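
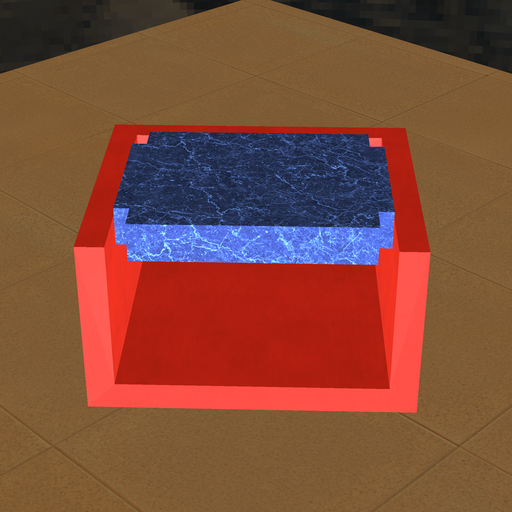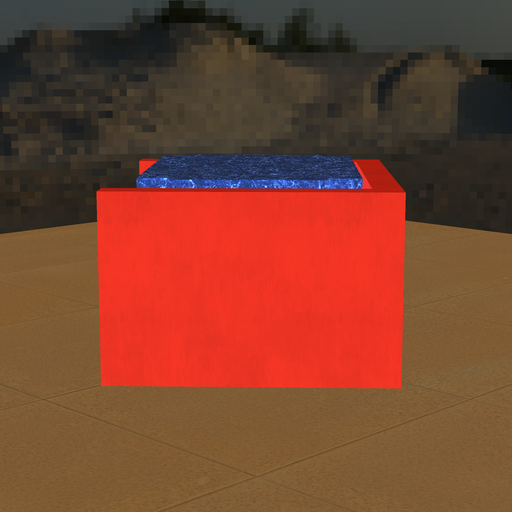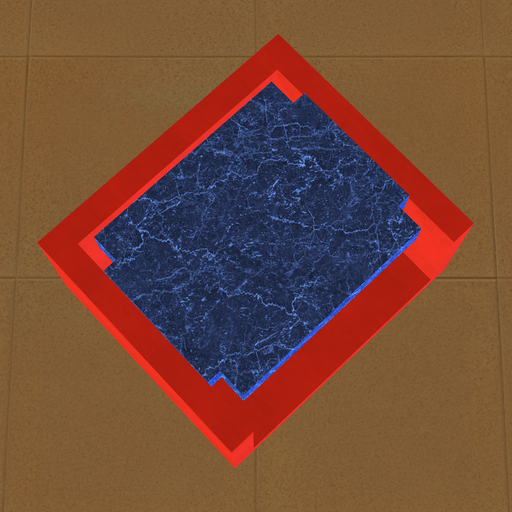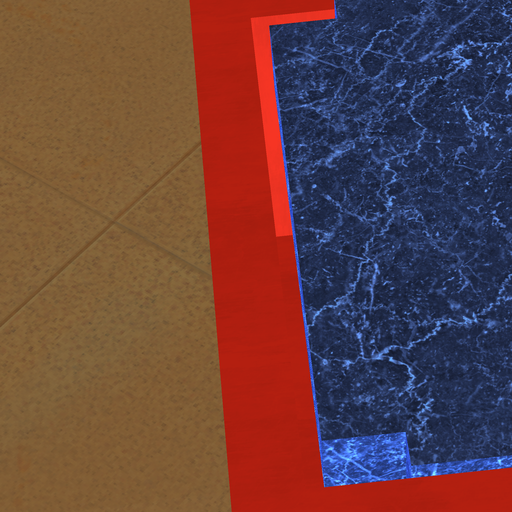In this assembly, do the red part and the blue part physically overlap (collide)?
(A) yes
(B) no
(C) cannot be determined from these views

(B) no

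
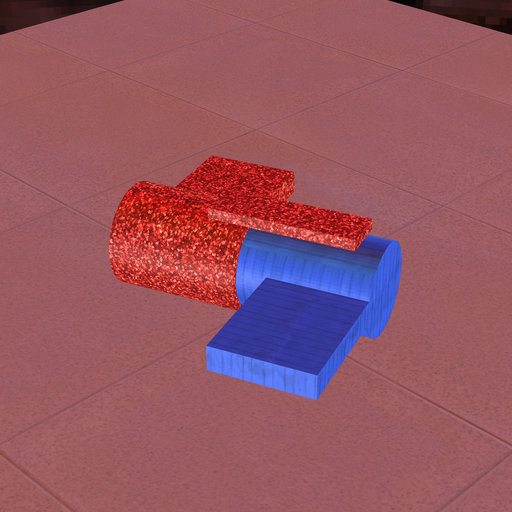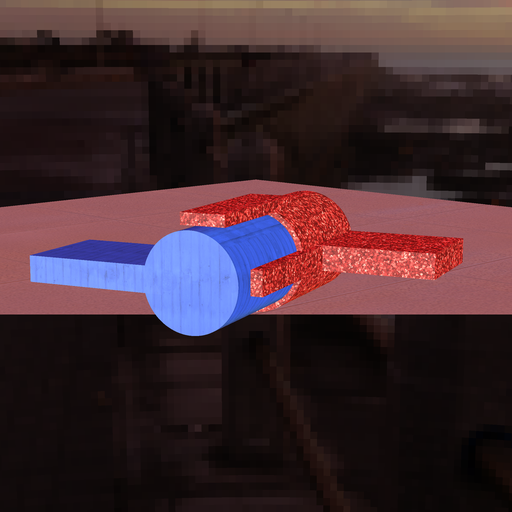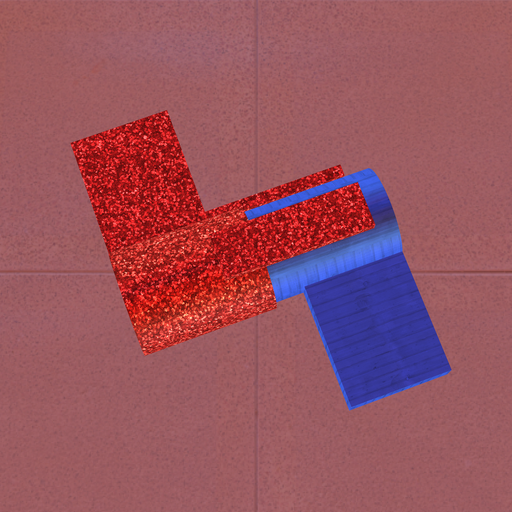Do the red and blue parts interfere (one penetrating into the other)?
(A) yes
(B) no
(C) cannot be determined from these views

(A) yes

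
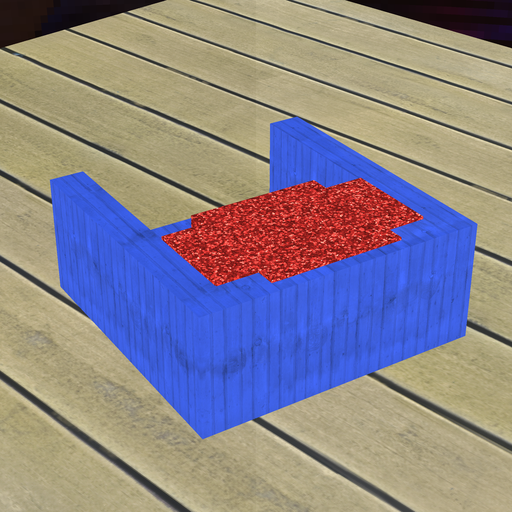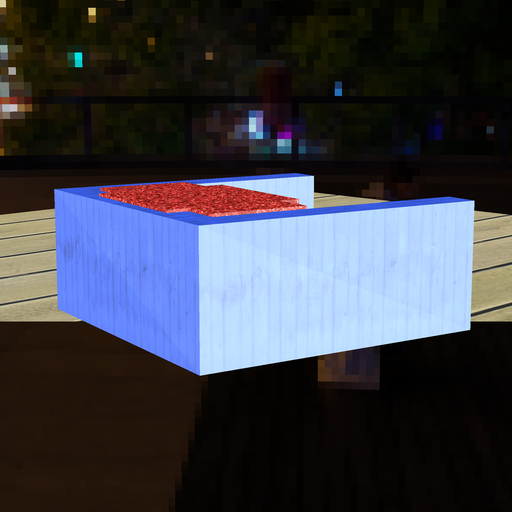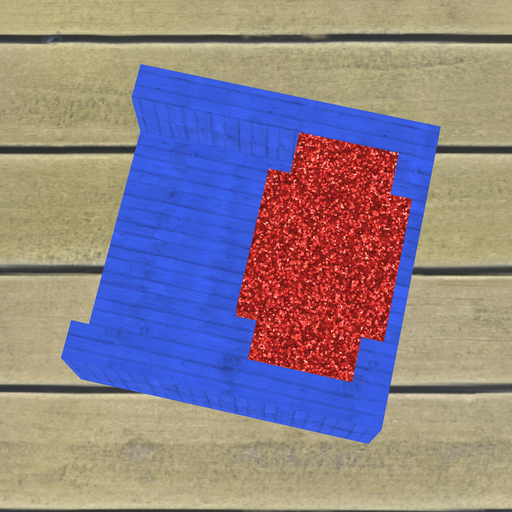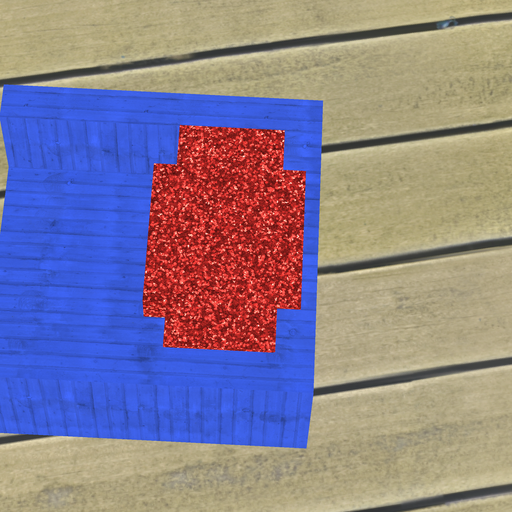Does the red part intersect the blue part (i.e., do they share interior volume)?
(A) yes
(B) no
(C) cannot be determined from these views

(A) yes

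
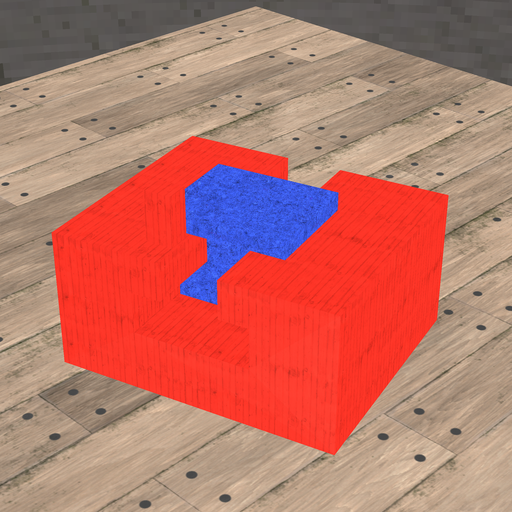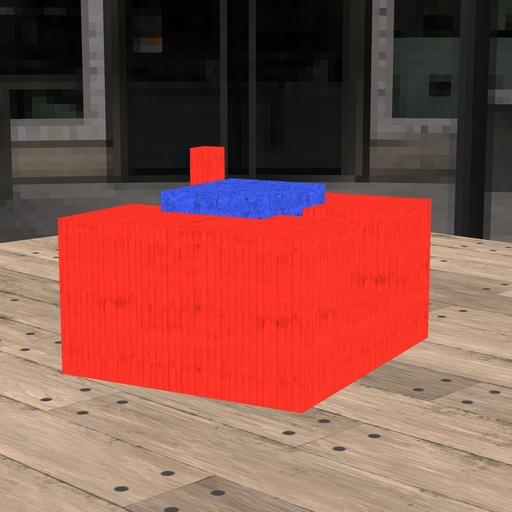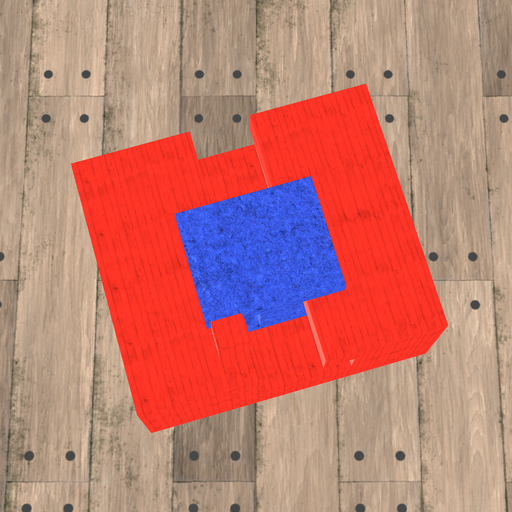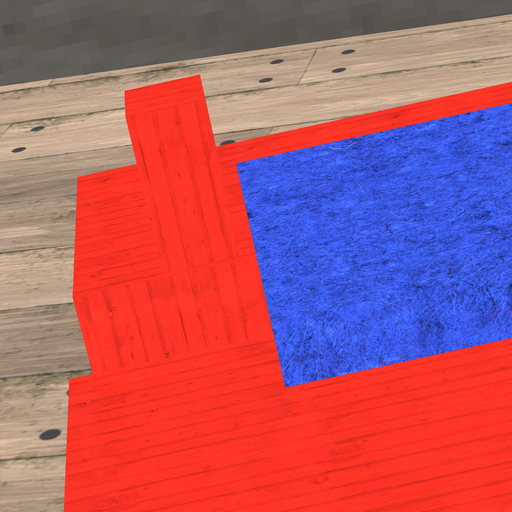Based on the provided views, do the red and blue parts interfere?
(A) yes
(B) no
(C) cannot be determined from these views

(B) no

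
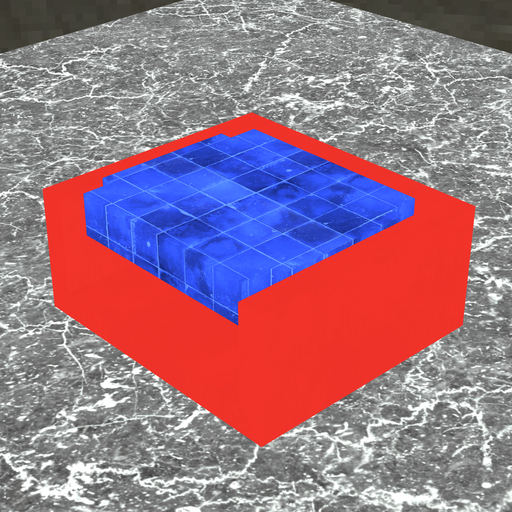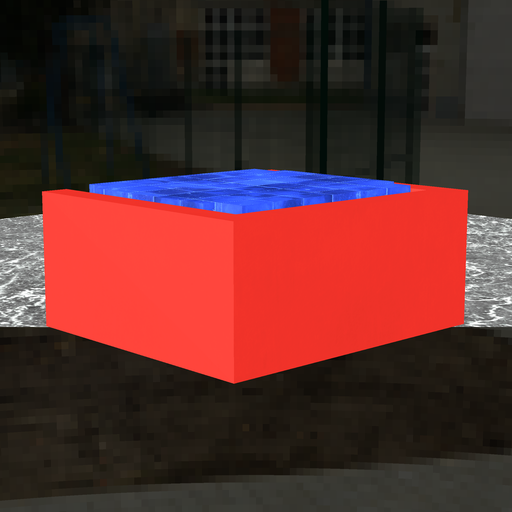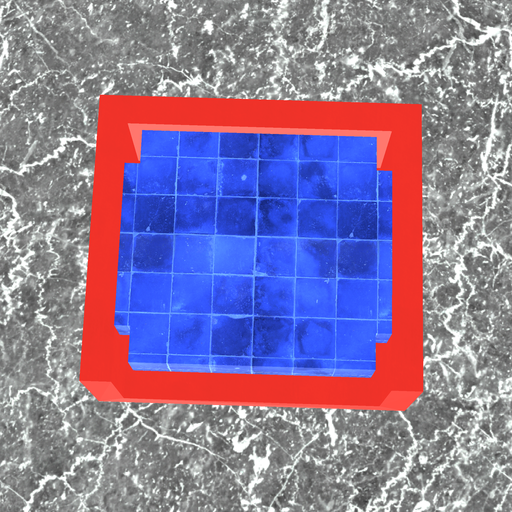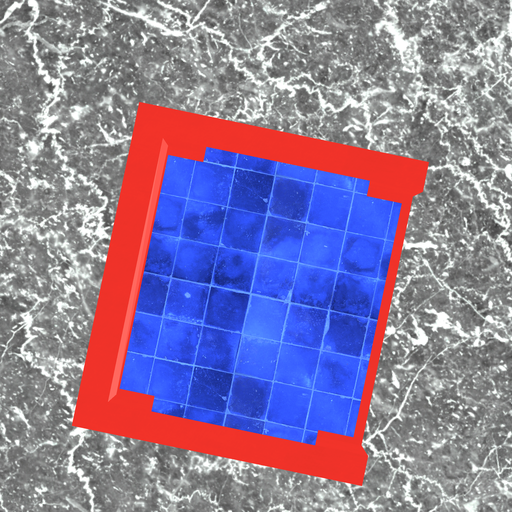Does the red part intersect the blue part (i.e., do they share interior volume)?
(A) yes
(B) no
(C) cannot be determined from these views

(B) no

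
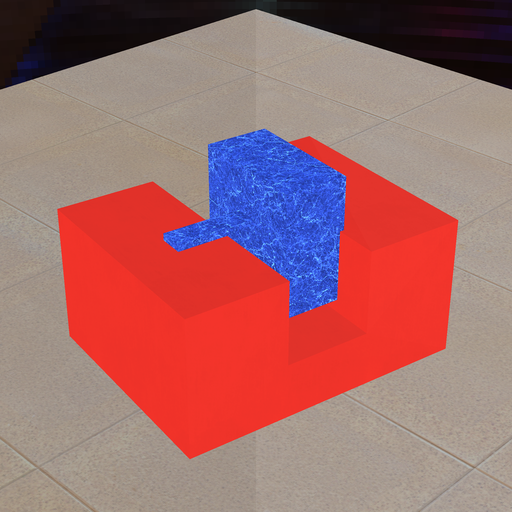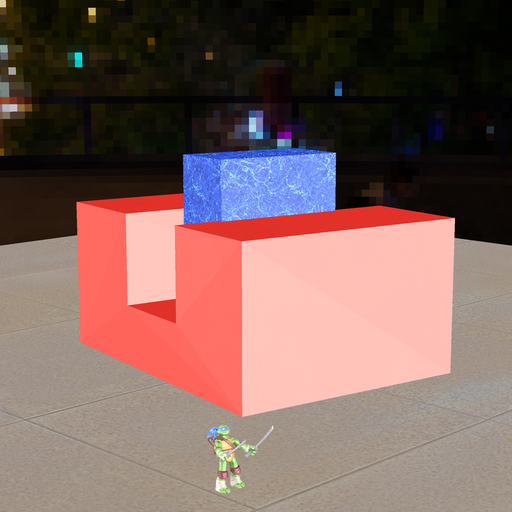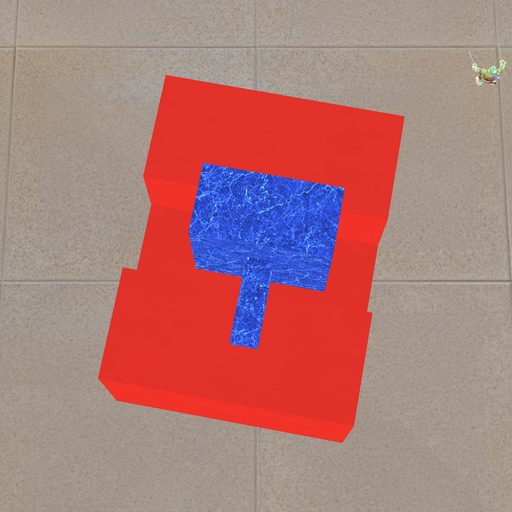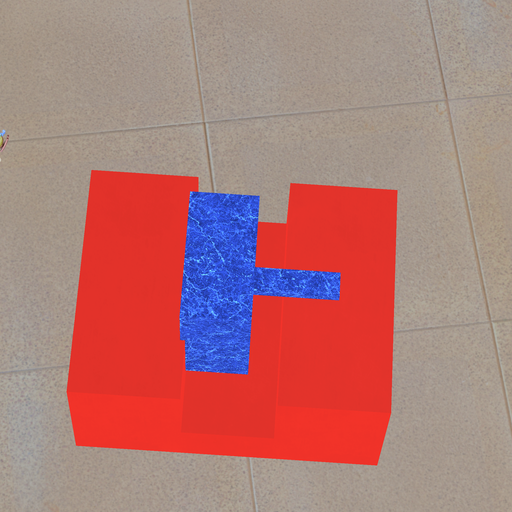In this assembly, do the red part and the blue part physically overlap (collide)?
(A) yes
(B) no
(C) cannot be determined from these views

(A) yes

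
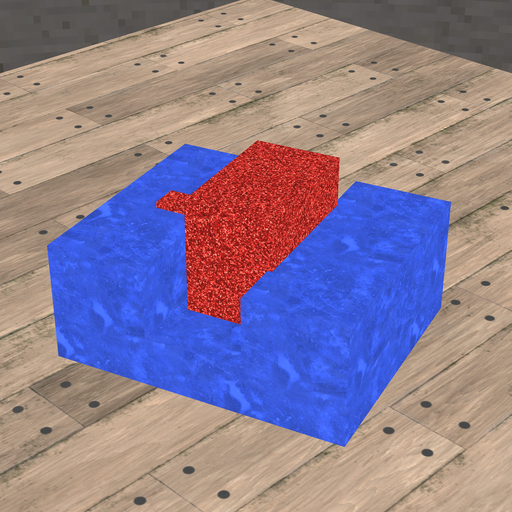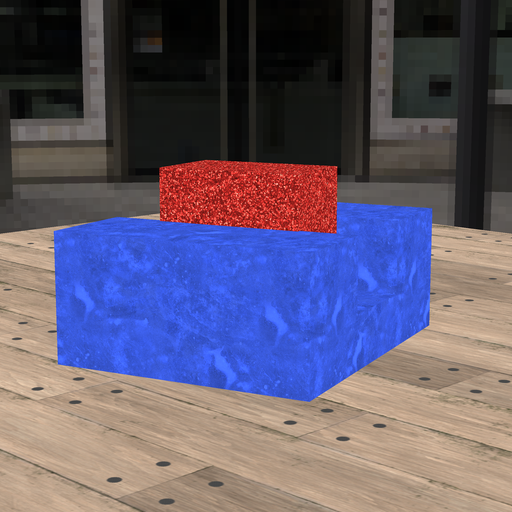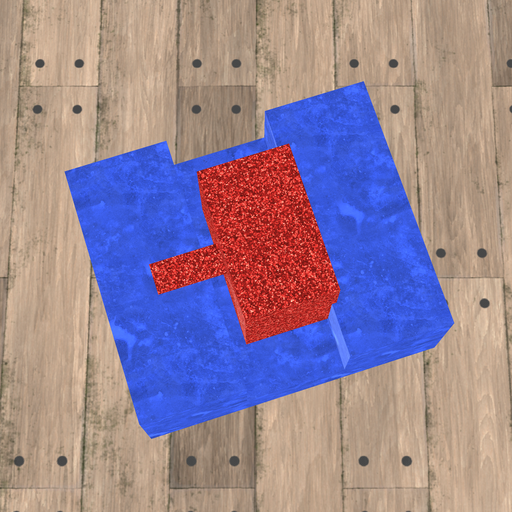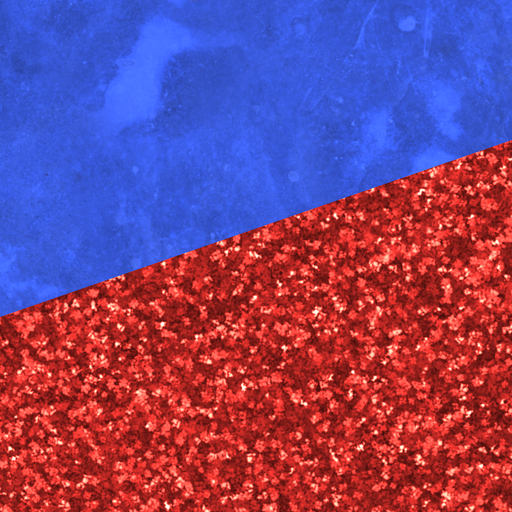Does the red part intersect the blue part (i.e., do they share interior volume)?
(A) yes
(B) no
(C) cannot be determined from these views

(A) yes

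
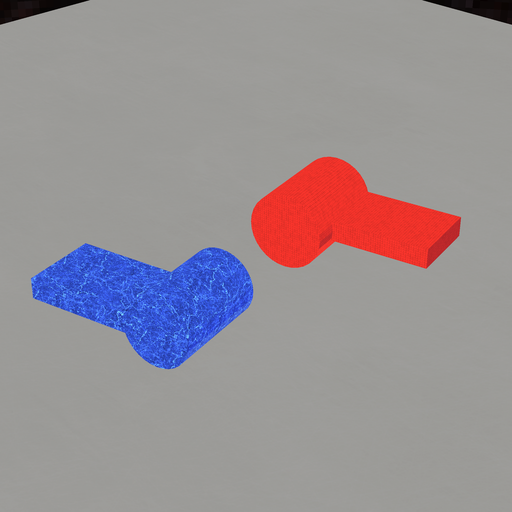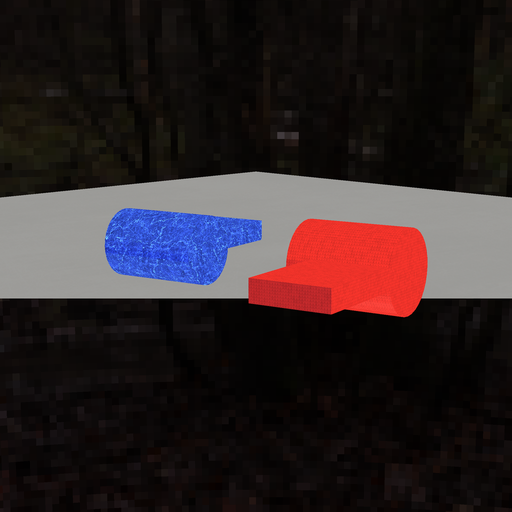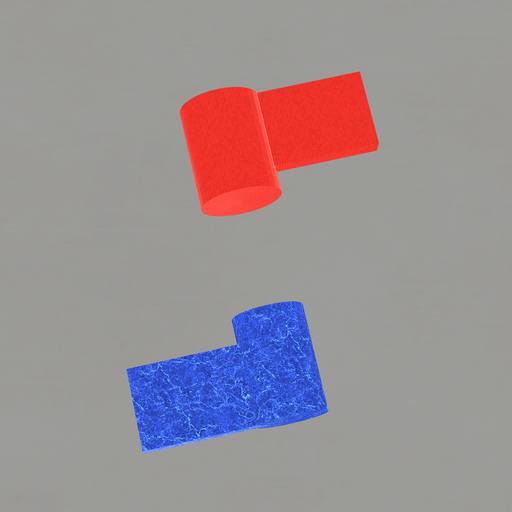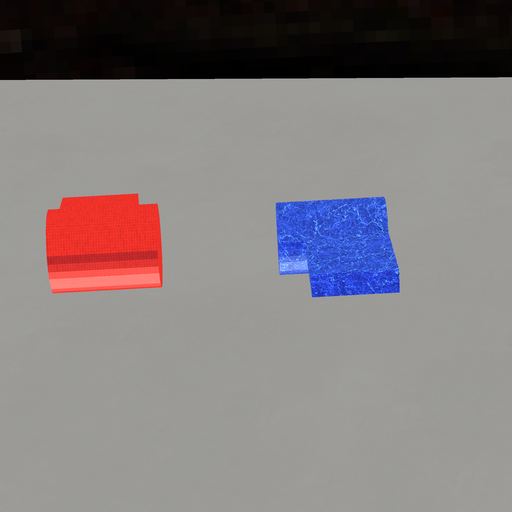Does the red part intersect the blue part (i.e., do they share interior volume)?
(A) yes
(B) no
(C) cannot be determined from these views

(B) no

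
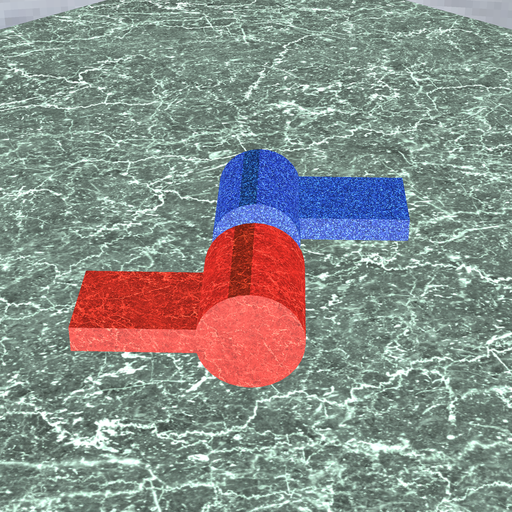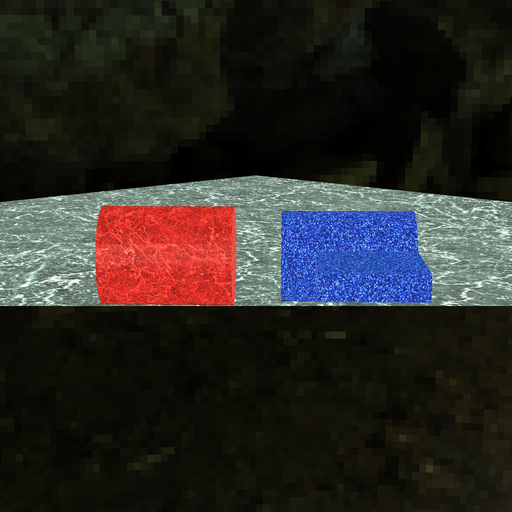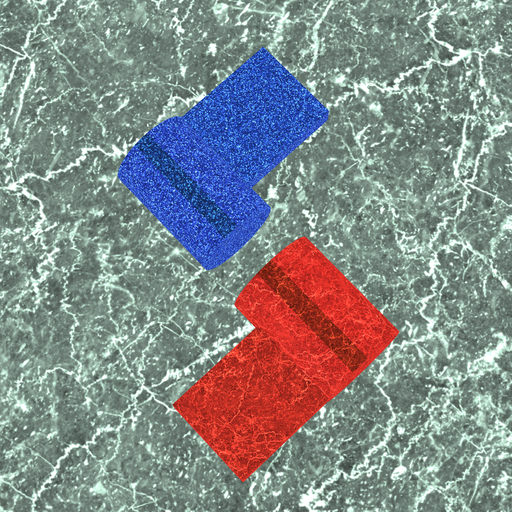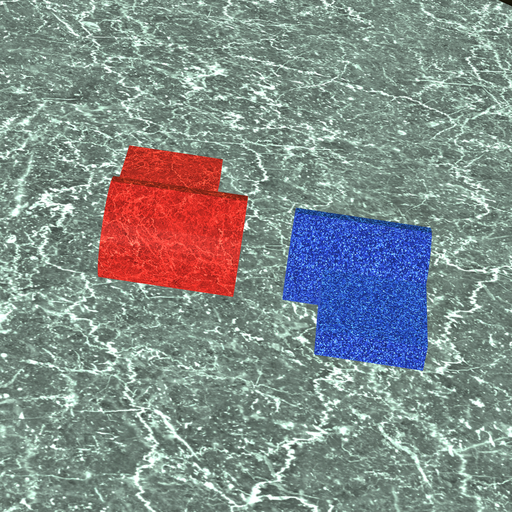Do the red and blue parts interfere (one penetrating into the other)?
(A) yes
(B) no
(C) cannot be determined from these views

(B) no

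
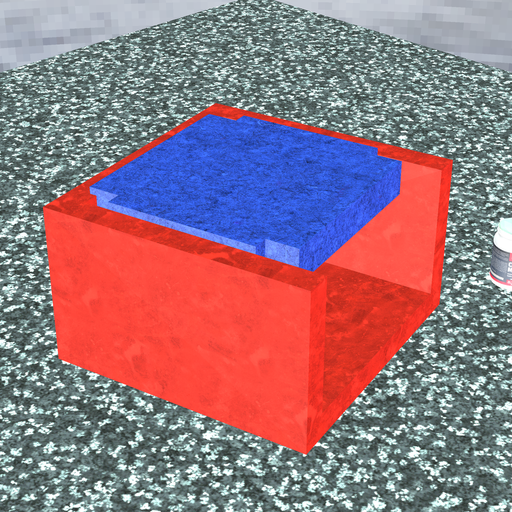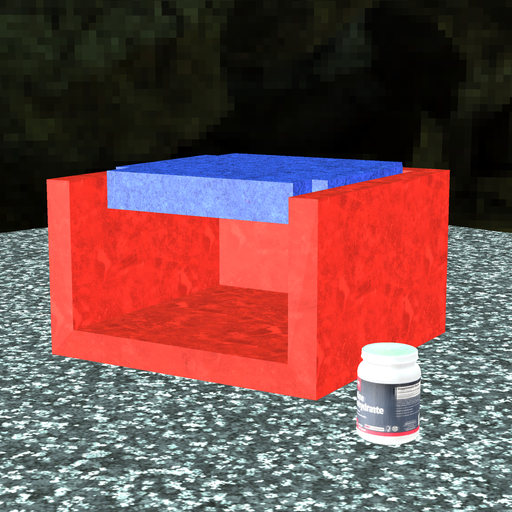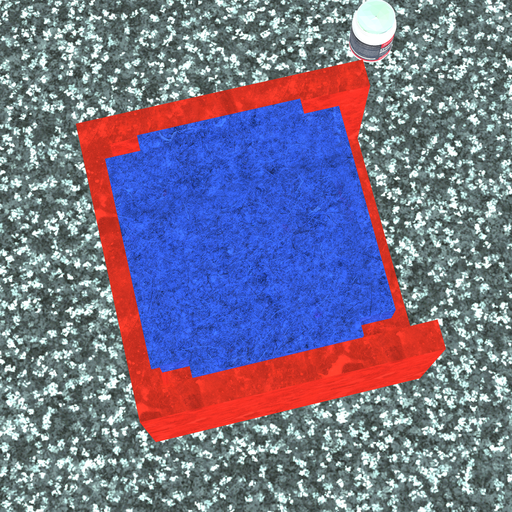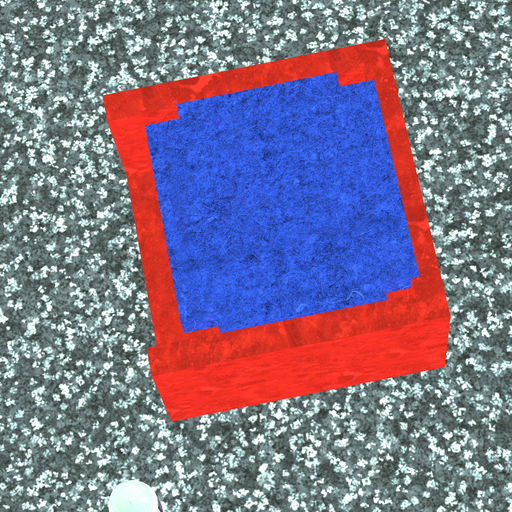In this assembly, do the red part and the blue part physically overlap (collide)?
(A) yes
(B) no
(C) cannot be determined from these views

(A) yes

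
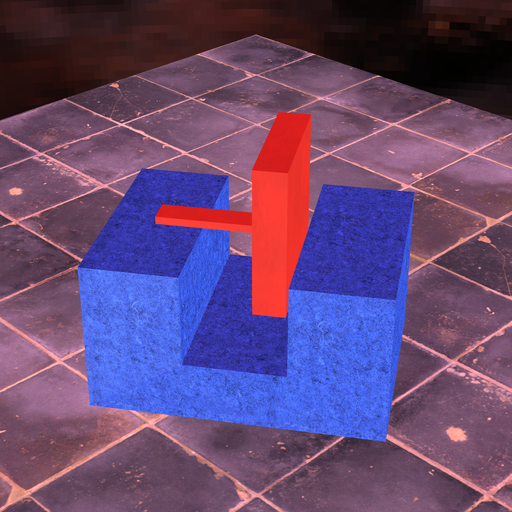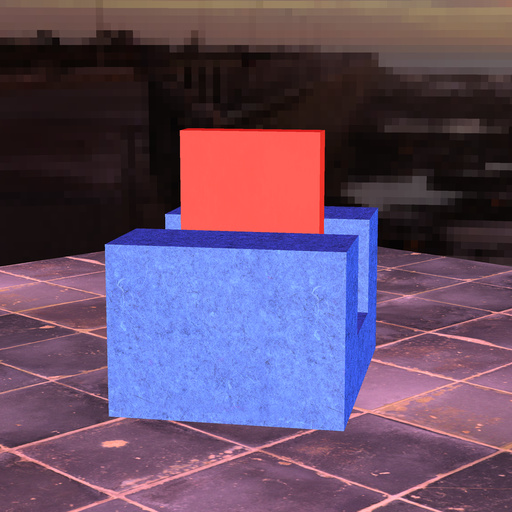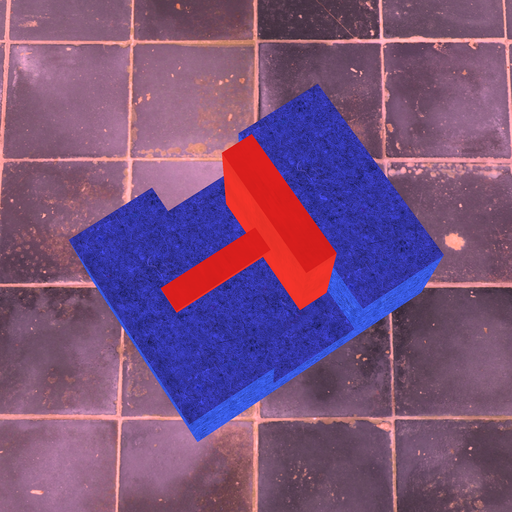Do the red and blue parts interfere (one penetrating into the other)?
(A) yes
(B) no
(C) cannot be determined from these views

(B) no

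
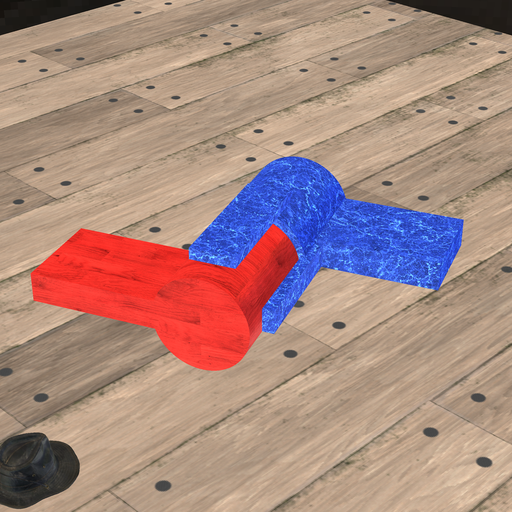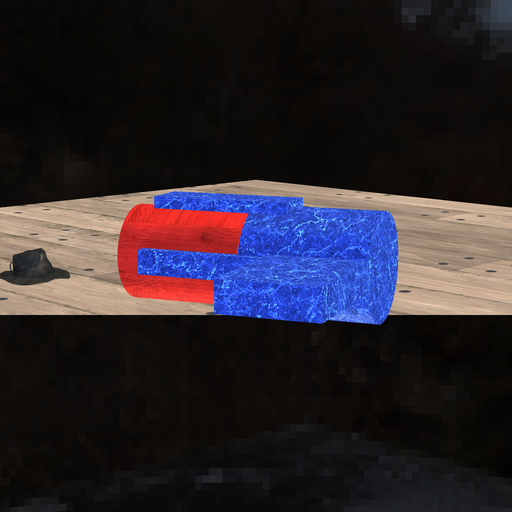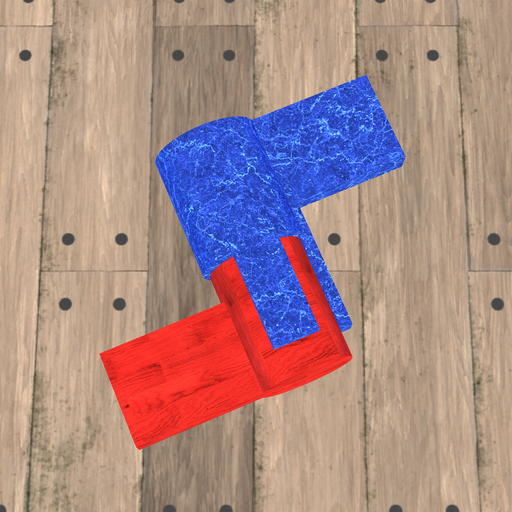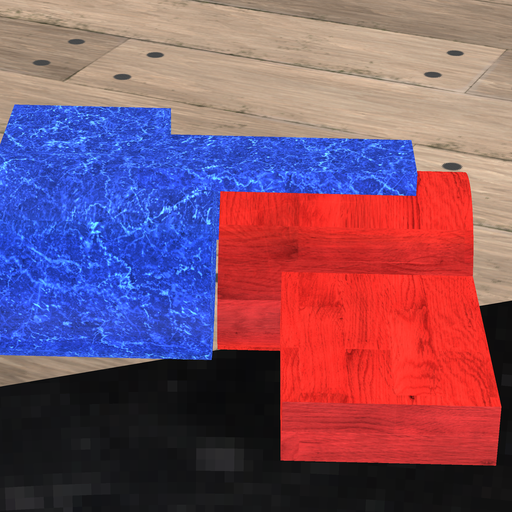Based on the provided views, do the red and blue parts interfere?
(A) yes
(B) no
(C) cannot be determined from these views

(B) no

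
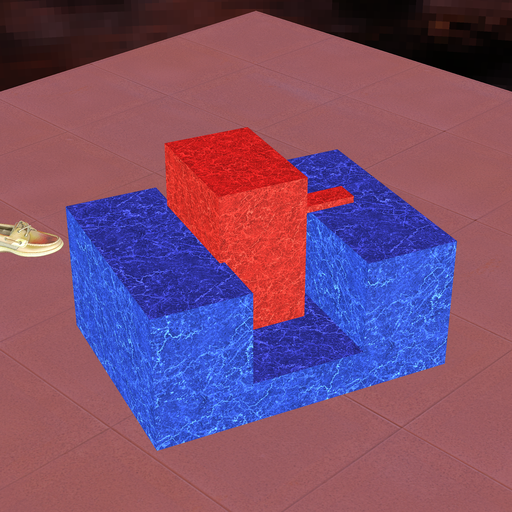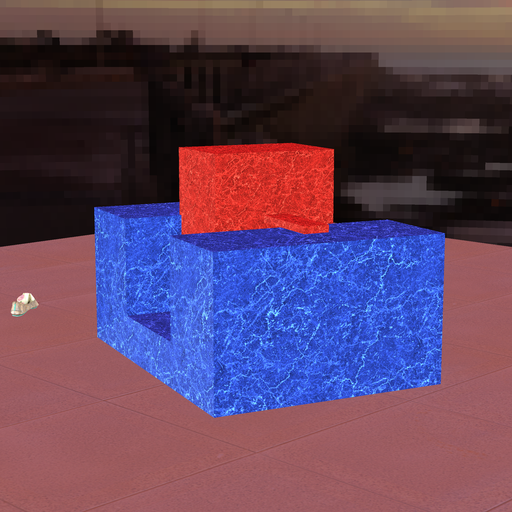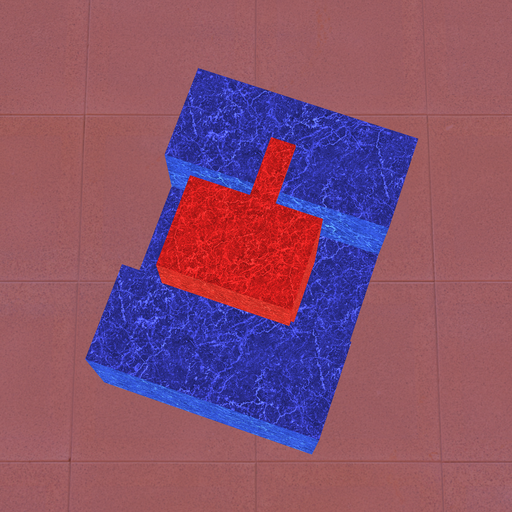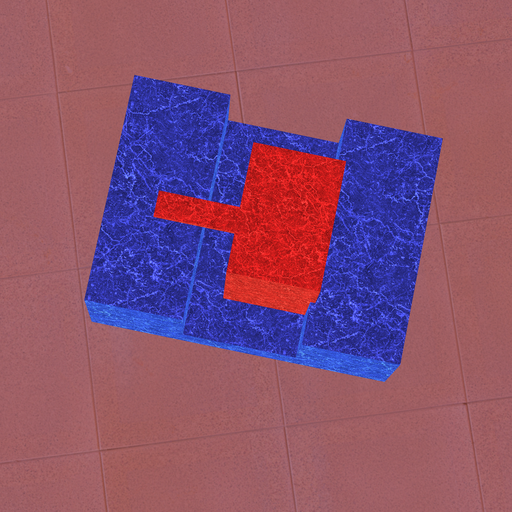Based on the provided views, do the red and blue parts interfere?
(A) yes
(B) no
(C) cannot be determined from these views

(A) yes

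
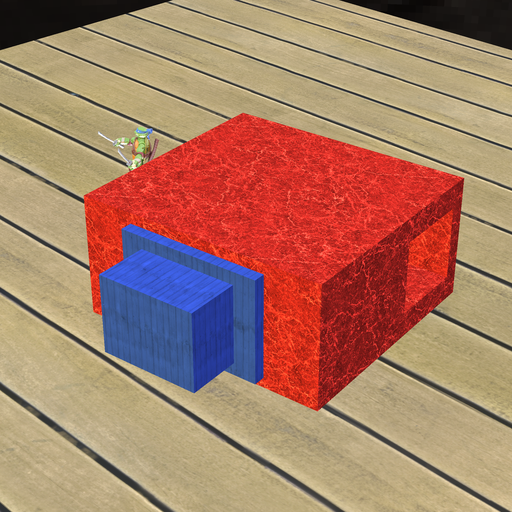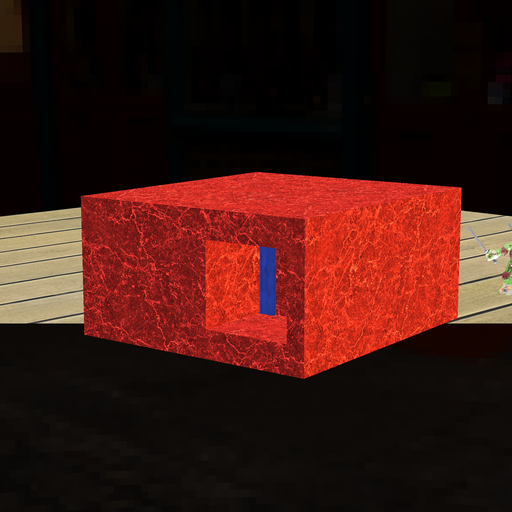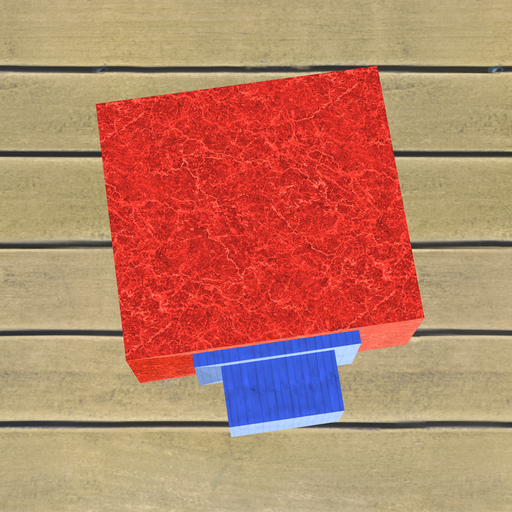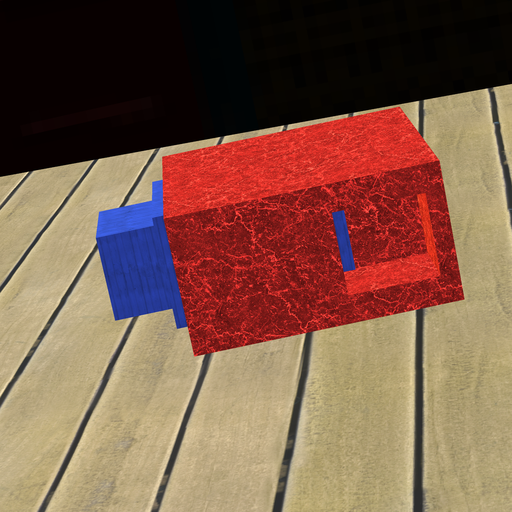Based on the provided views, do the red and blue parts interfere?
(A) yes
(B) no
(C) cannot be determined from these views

(A) yes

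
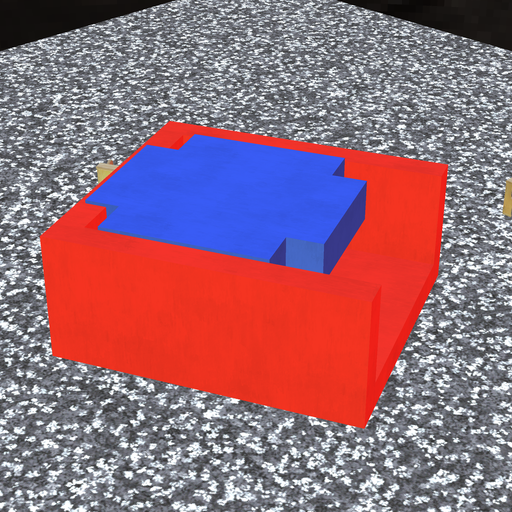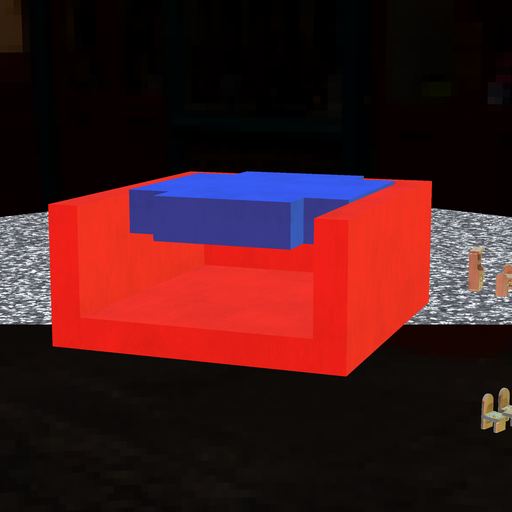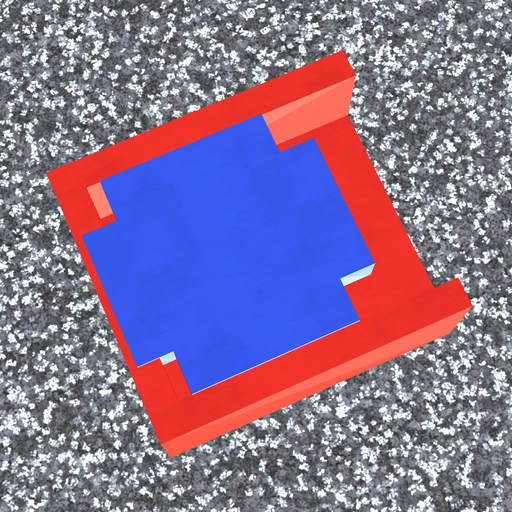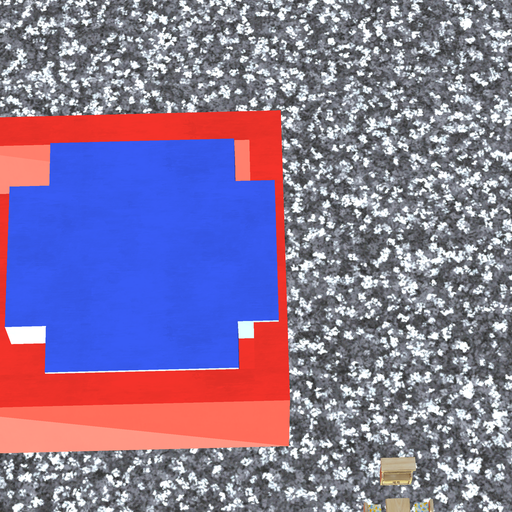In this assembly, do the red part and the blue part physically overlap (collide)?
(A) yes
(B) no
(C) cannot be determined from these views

(A) yes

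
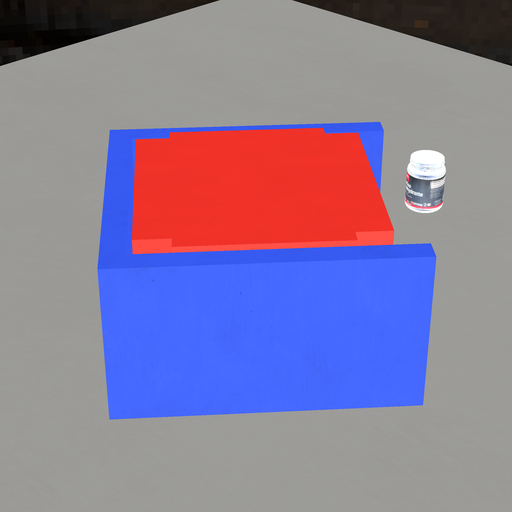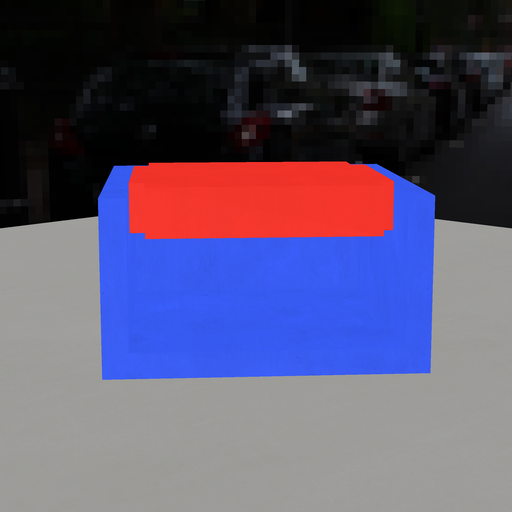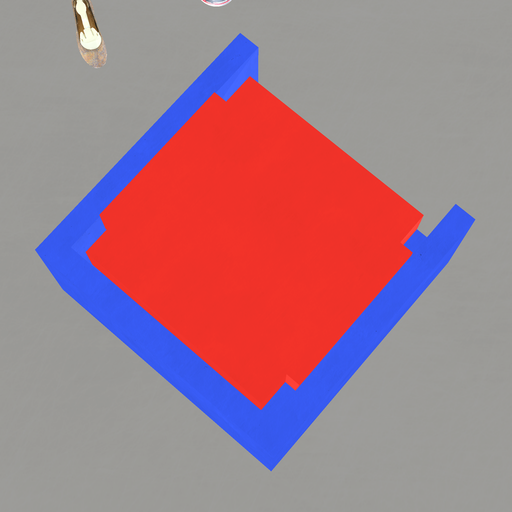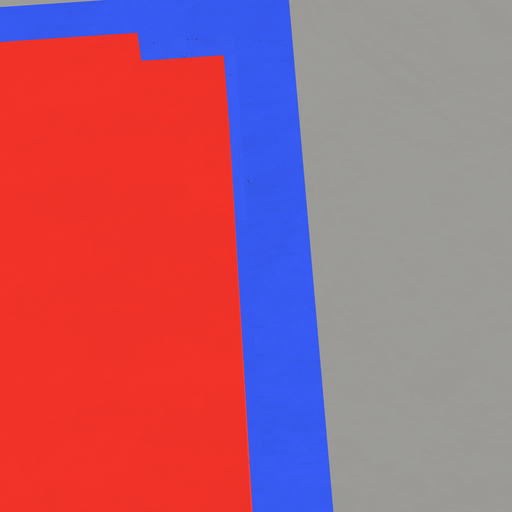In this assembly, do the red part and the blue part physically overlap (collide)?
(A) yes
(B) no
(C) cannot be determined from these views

(B) no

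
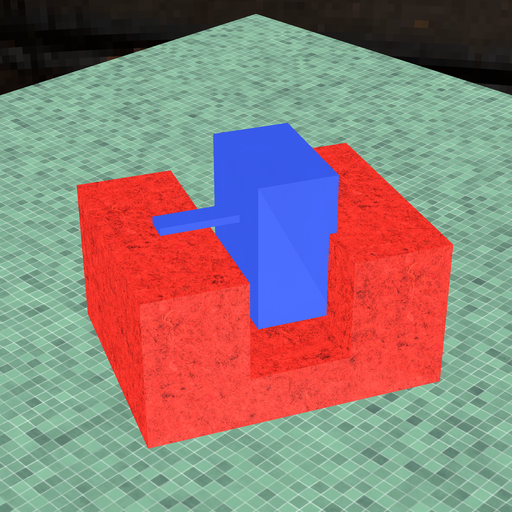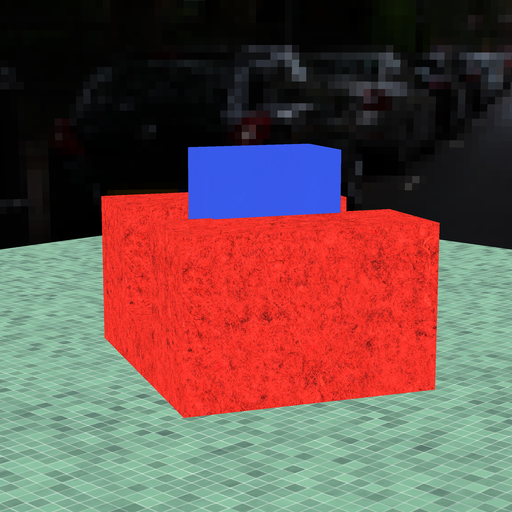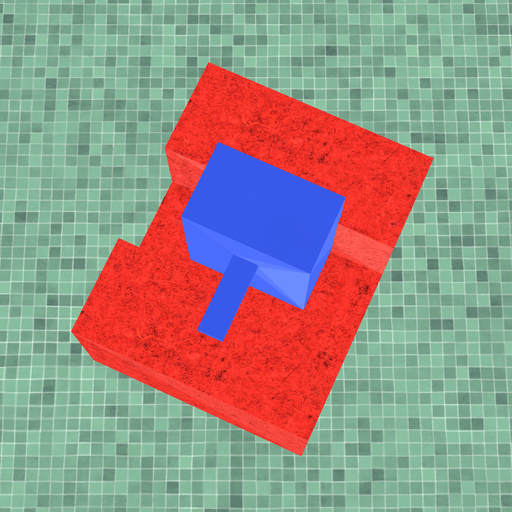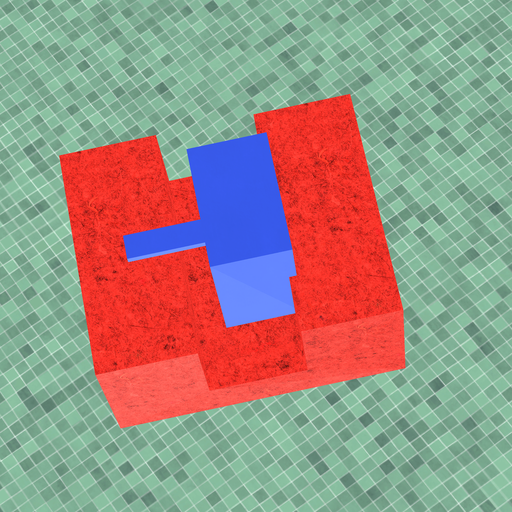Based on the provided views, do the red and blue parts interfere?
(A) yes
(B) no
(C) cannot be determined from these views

(A) yes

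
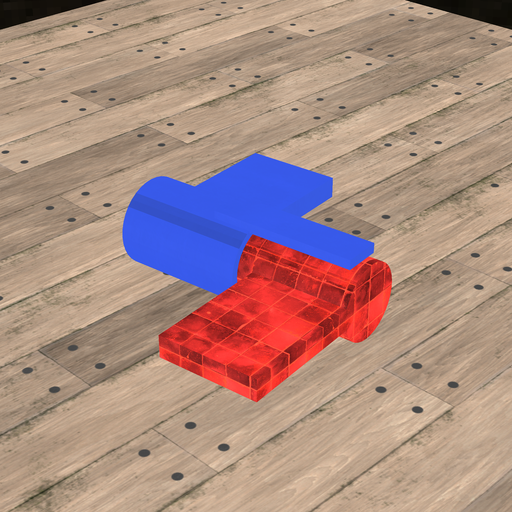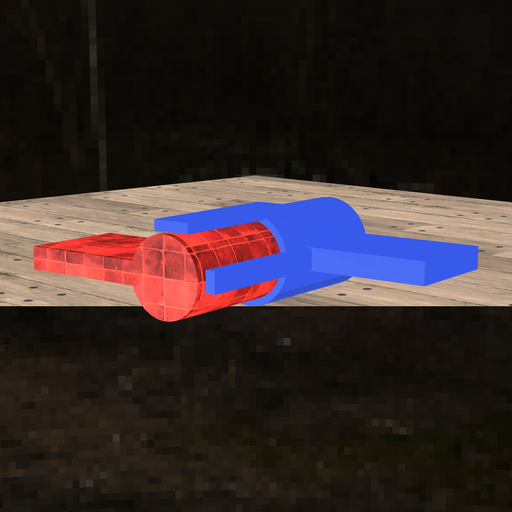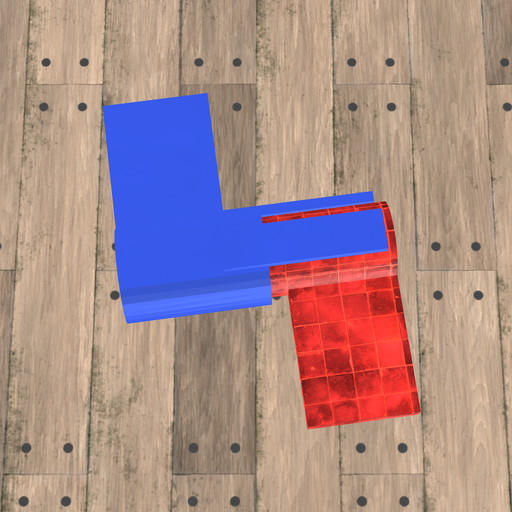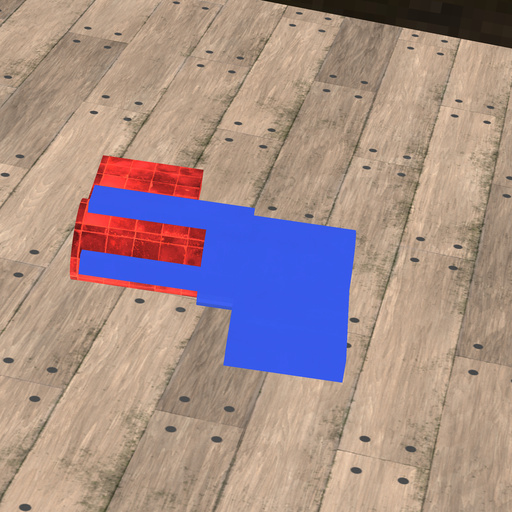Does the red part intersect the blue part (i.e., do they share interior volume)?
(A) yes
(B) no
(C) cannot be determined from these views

(A) yes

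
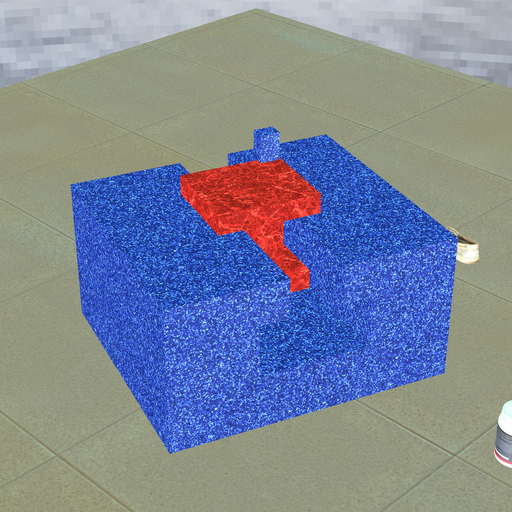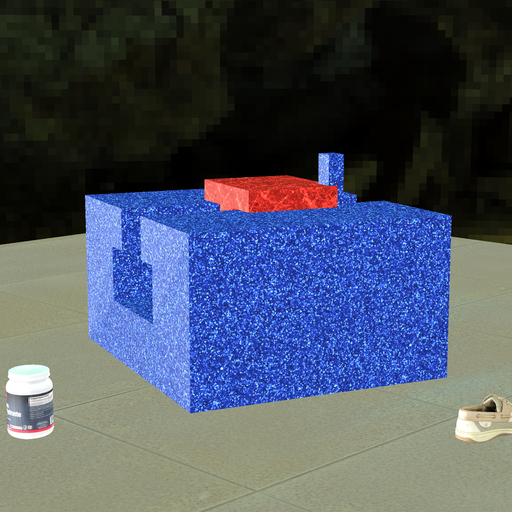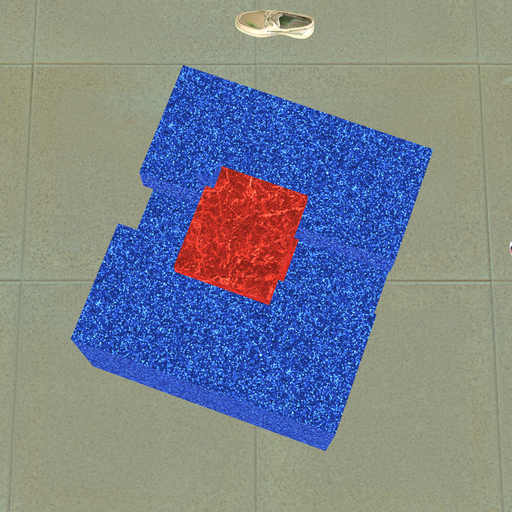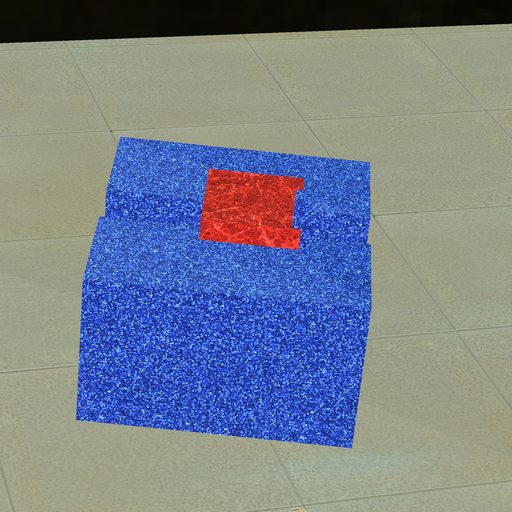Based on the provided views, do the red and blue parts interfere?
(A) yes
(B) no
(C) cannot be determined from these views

(A) yes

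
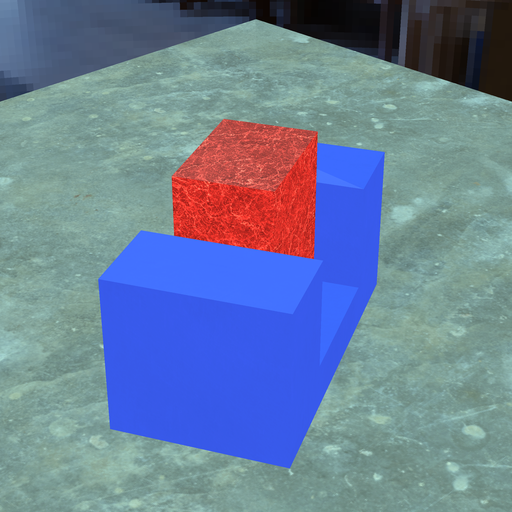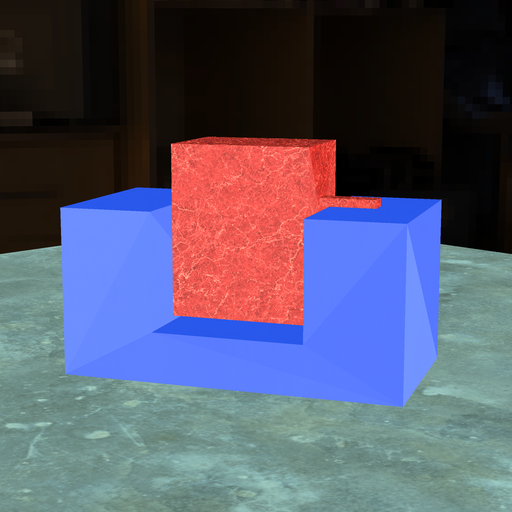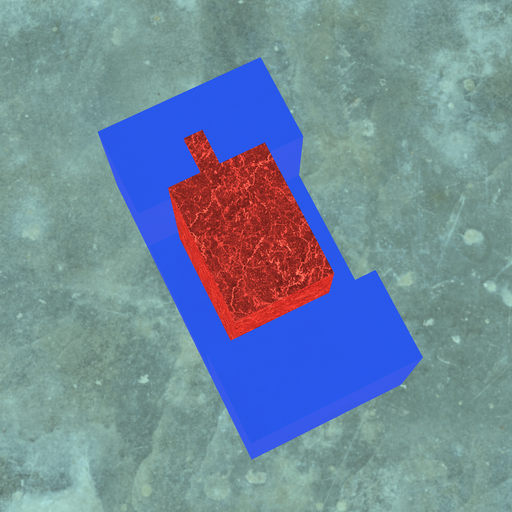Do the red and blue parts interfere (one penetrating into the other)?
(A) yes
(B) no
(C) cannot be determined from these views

(C) cannot be determined from these views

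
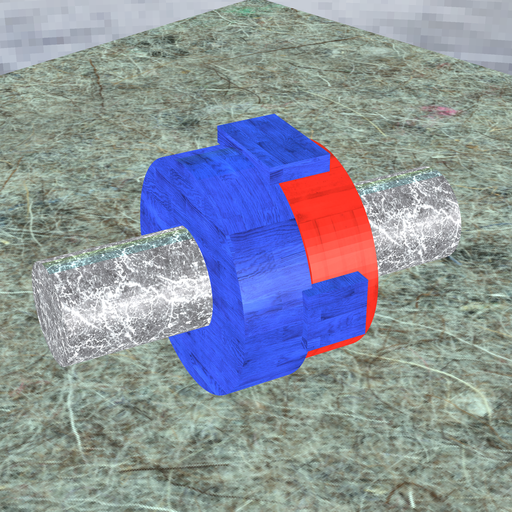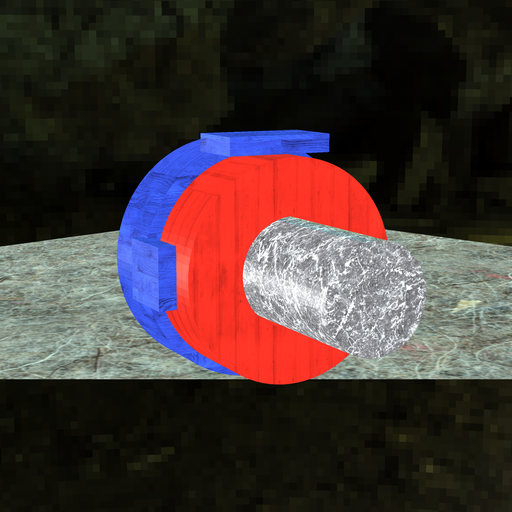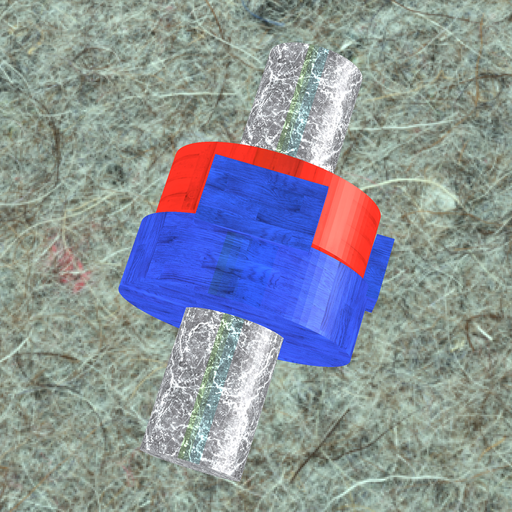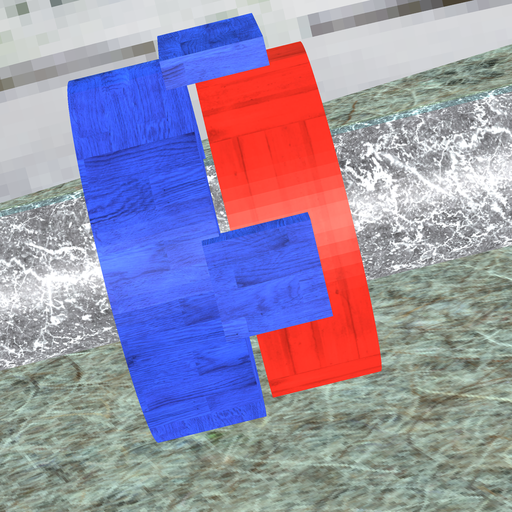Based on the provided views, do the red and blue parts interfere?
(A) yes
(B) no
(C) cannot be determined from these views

(B) no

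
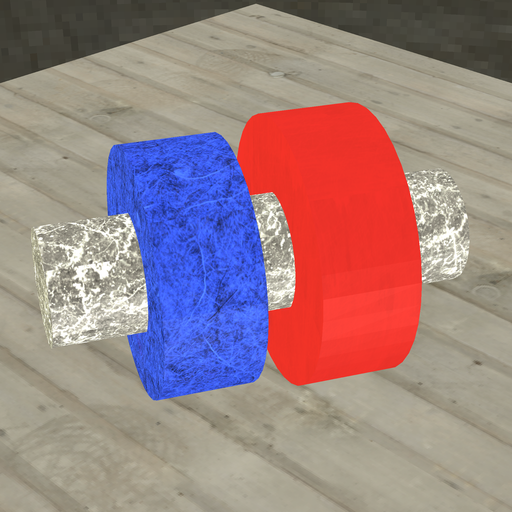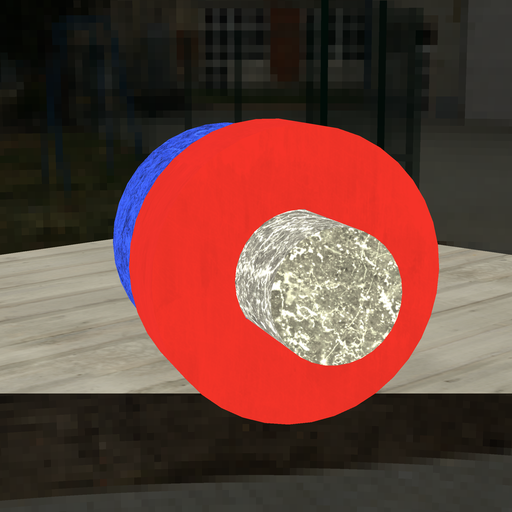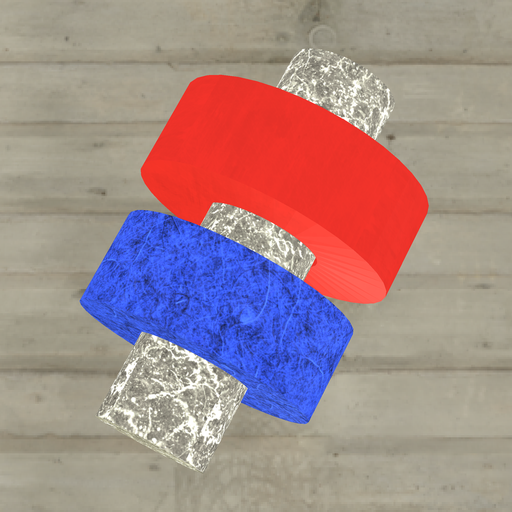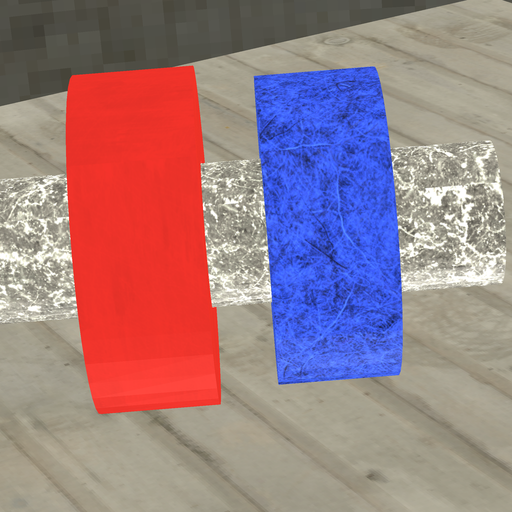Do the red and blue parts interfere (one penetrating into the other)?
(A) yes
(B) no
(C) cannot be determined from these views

(B) no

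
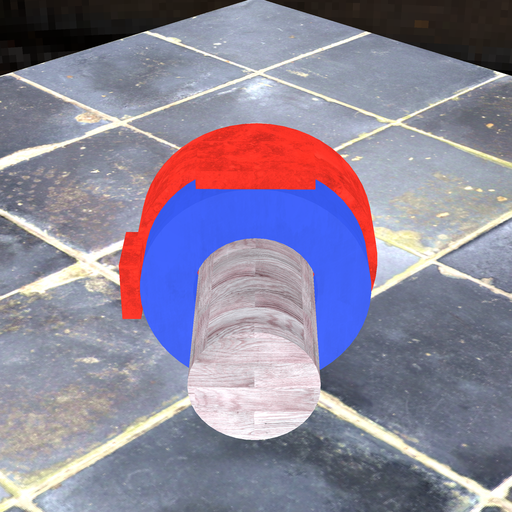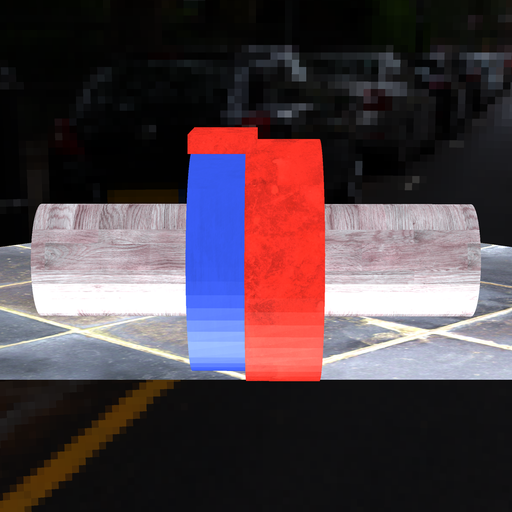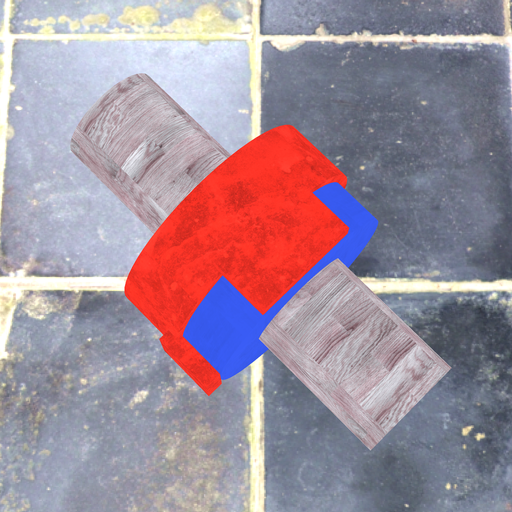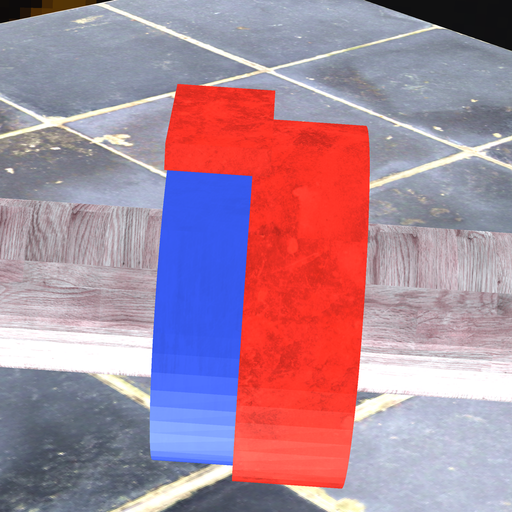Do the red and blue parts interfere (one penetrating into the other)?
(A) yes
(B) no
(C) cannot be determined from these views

(A) yes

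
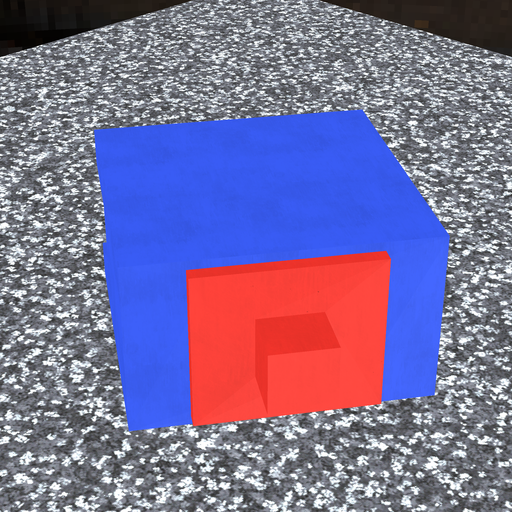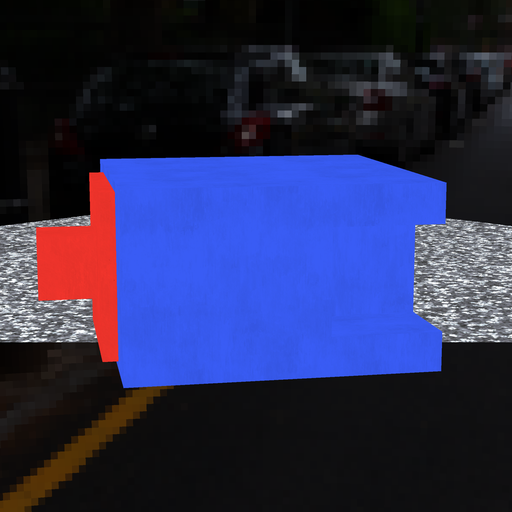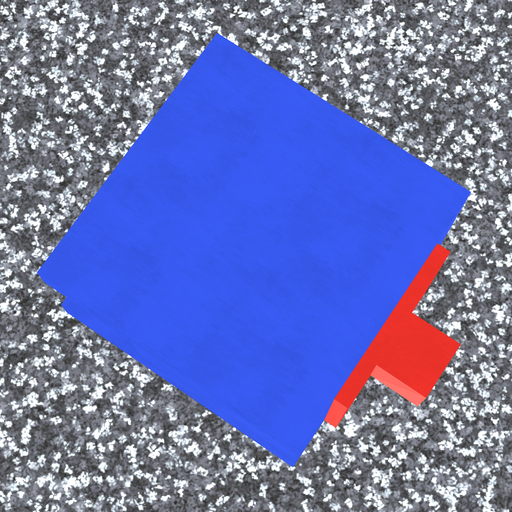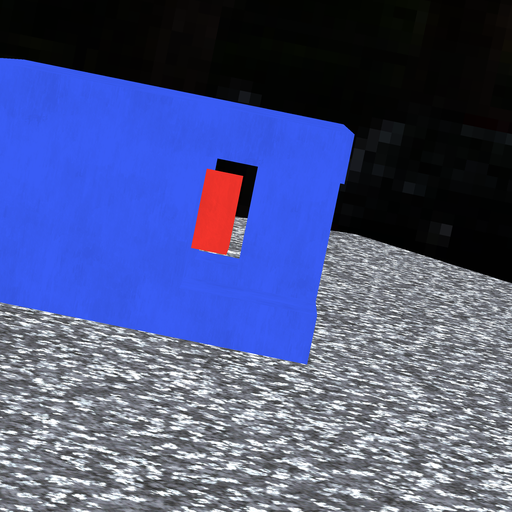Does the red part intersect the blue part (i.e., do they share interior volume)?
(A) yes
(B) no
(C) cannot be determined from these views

(B) no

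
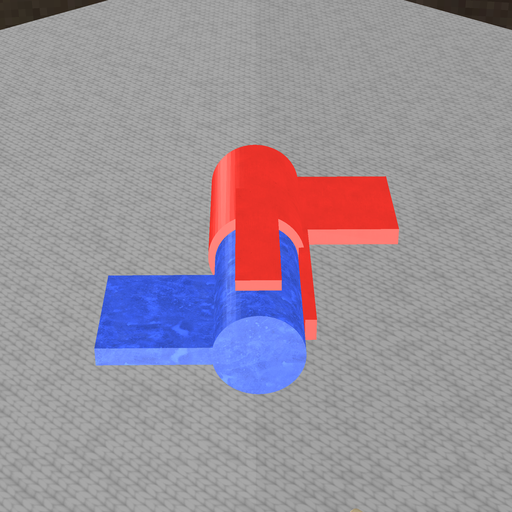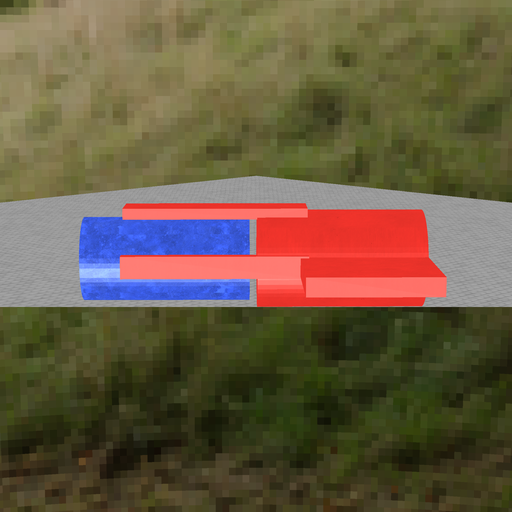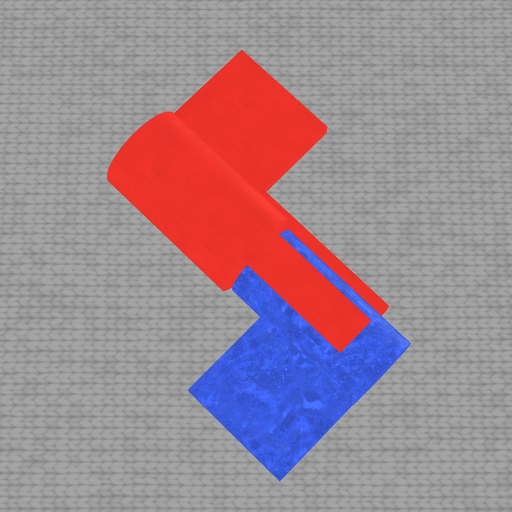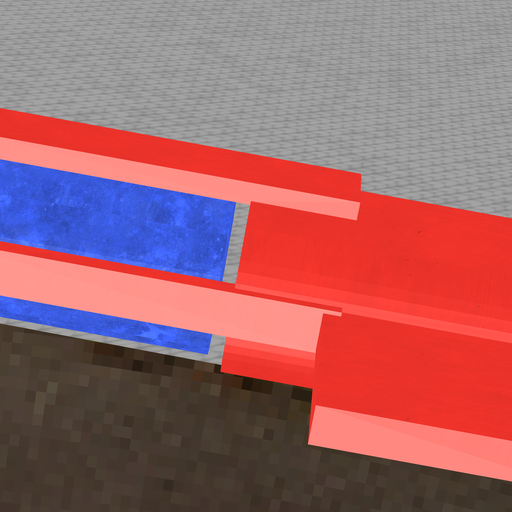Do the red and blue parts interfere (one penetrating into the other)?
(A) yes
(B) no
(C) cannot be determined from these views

(B) no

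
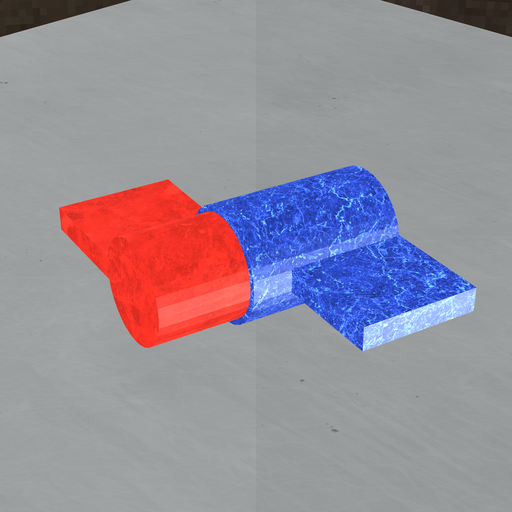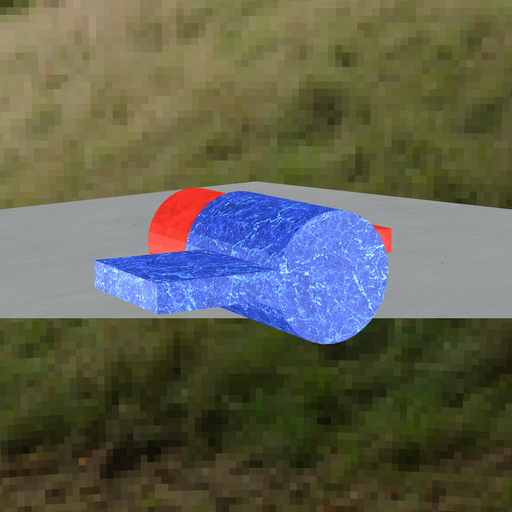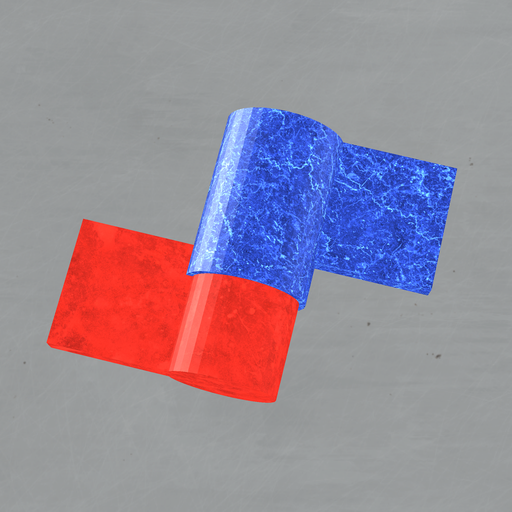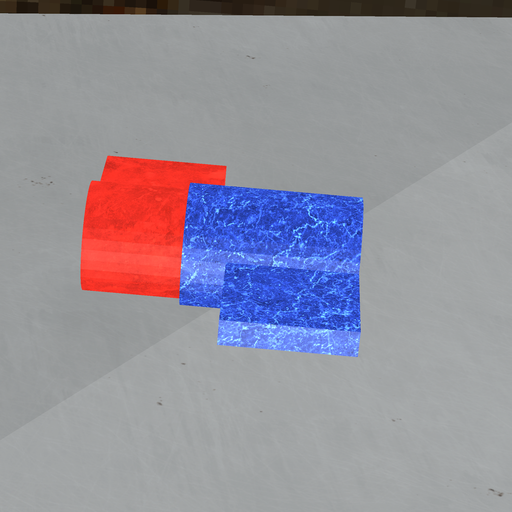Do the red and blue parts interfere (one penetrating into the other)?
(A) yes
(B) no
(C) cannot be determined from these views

(A) yes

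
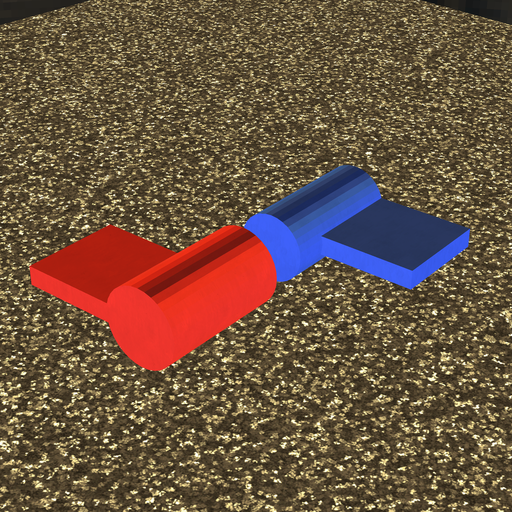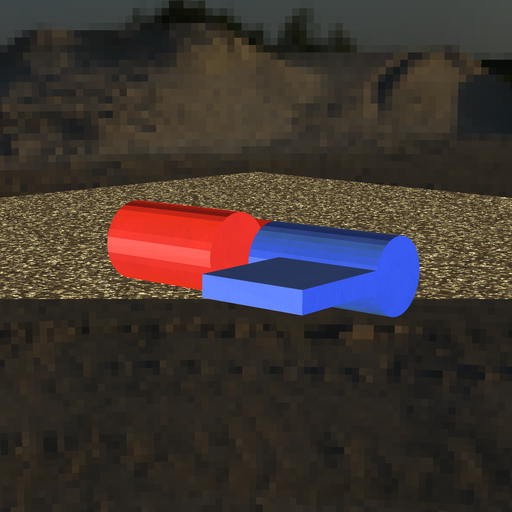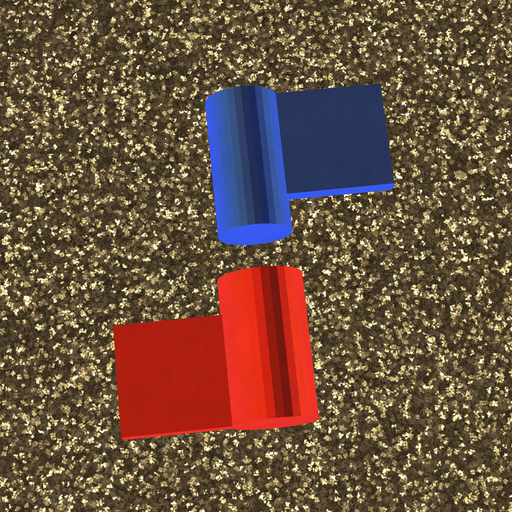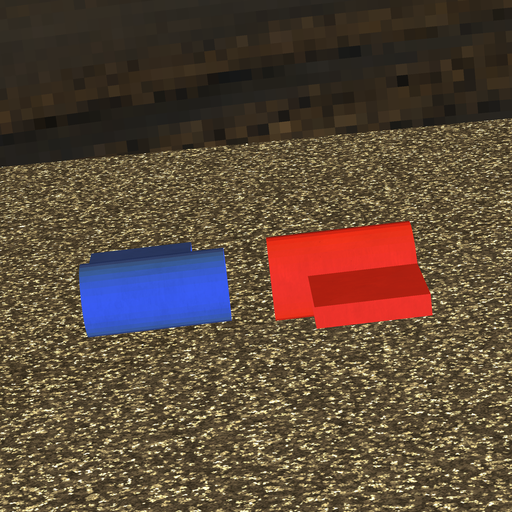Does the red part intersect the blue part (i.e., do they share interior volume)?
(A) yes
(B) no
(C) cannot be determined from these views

(B) no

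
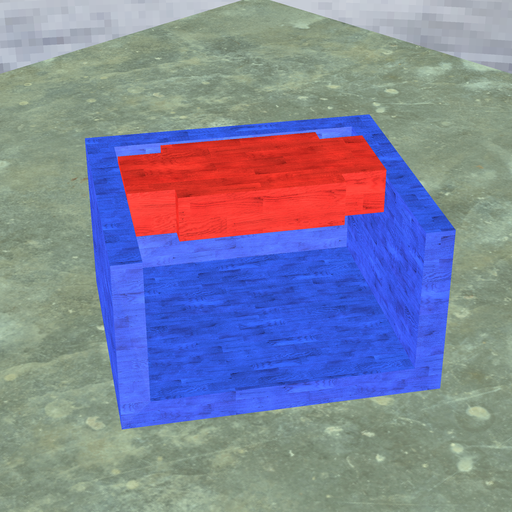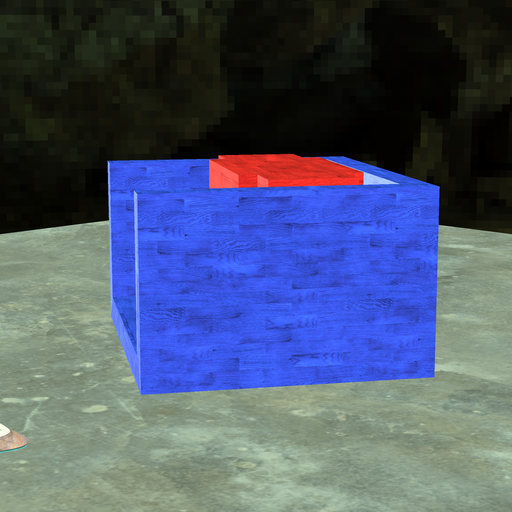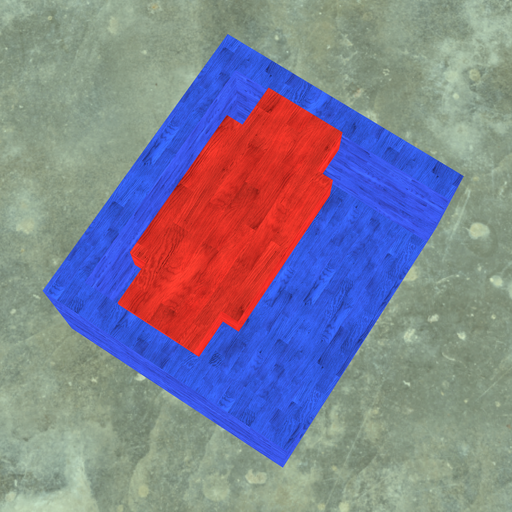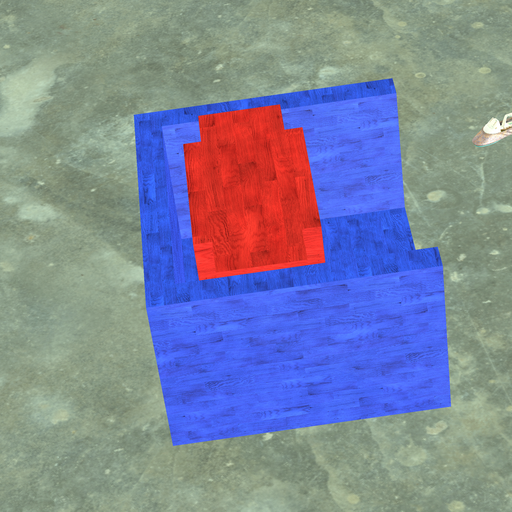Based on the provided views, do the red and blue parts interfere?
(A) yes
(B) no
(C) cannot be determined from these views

(B) no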